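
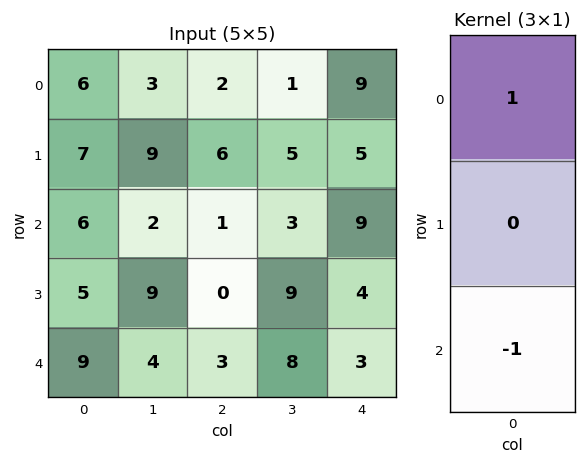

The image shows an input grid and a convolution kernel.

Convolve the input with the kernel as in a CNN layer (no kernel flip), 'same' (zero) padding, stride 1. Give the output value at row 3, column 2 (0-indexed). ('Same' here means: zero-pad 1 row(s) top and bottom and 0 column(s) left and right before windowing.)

-2

The receptive field on the zero-padded input at this output position is [1 / 0 / 3]. Elementwise product with the kernel and sum: 1·1 + 3·-1.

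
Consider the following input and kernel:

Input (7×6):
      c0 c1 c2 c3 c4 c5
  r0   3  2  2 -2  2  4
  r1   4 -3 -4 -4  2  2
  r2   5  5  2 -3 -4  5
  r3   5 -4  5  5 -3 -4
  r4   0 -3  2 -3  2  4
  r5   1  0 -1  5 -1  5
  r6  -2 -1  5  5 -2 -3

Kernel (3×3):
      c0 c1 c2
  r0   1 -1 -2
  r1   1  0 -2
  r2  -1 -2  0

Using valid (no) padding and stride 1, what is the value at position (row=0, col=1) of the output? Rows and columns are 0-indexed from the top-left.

The receptive field on the input at this output position is [2 2 -2 / -3 -4 -4 / 5 2 -3]. Elementwise product with the kernel and sum: 2·1 + 2·-1 + -2·-2 + -3·1 + -4·-2 + 5·-1 + 2·-2.

0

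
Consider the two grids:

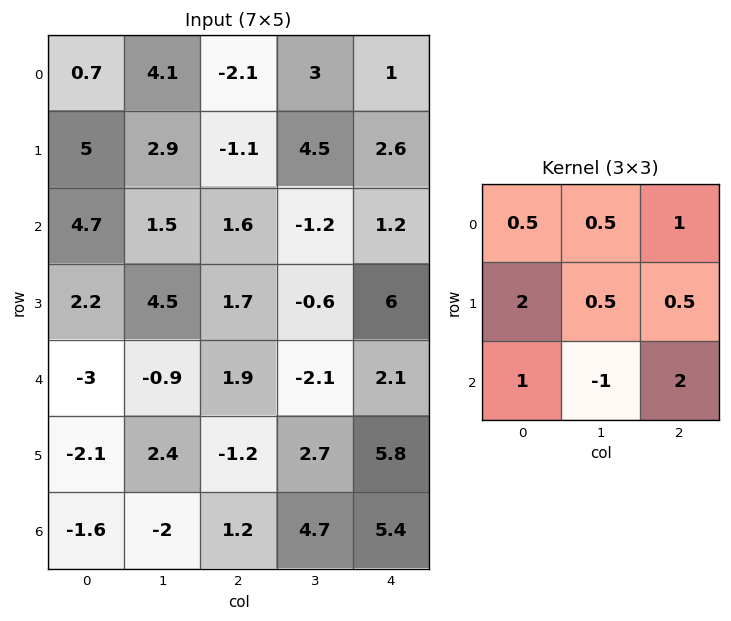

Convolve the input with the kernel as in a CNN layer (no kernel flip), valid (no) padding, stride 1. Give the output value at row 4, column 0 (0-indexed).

The receptive field on the input at this output position is [-3 -0.9 1.9 / -2.1 2.4 -1.2 / -1.6 -2 1.2]. Elementwise product with the kernel and sum: -3·0.5 + -0.9·0.5 + 1.9·1 + -2.1·2 + 2.4·0.5 + -1.2·0.5 + -1.6·1 + -2·-1 + 1.2·2.

-0.85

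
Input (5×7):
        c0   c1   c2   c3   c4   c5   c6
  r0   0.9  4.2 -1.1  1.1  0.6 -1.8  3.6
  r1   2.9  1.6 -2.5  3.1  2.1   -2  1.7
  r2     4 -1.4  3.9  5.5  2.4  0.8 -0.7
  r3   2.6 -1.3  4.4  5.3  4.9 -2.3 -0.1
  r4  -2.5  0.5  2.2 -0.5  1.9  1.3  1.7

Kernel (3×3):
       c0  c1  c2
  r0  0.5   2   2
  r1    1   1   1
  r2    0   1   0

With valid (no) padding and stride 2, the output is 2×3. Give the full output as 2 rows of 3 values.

7.25 11.05 6.5
13.2 31.85 5.2

Output[0,0]: The receptive field on the input at this output position is [0.9 4.2 -1.1 / 2.9 1.6 -2.5 / 4 -1.4 3.9]. Elementwise product with the kernel and sum: 0.9·0.5 + 4.2·2 + -1.1·2 + 2.9·1 + 1.6·1 + -2.5·1 + -1.4·1.
Output[0,1]: The receptive field on the input at this output position is [-1.1 1.1 0.6 / -2.5 3.1 2.1 / 3.9 5.5 2.4]. Elementwise product with the kernel and sum: -1.1·0.5 + 1.1·2 + 0.6·2 + -2.5·1 + 3.1·1 + 2.1·1 + 5.5·1.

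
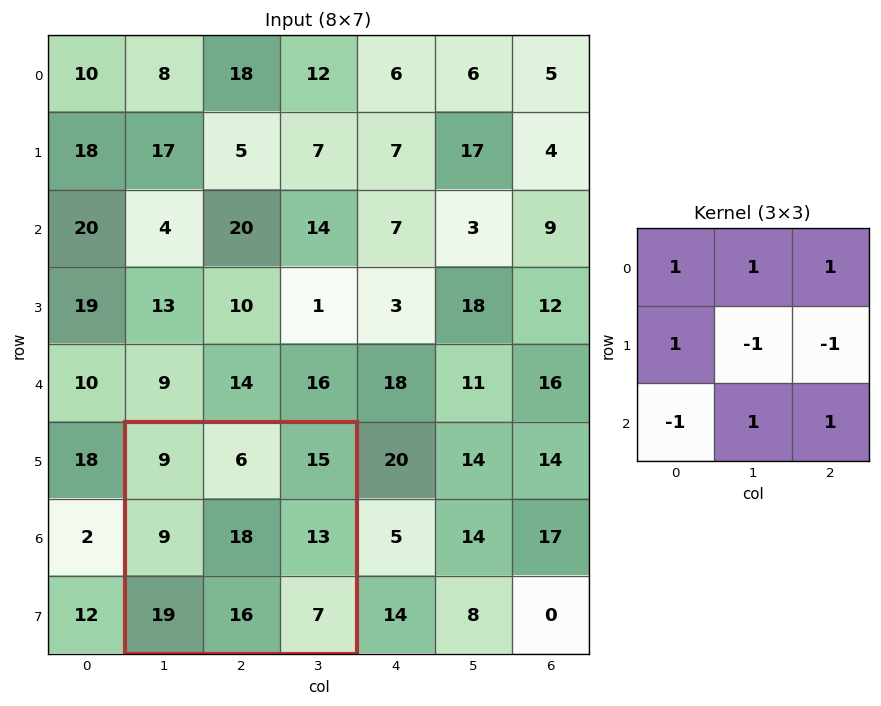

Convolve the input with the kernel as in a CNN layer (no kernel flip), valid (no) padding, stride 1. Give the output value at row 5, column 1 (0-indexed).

The receptive field on the input at this output position is [9 6 15 / 9 18 13 / 19 16 7]. Elementwise product with the kernel and sum: 9·1 + 6·1 + 15·1 + 9·1 + 18·-1 + 13·-1 + 19·-1 + 16·1 + 7·1.

12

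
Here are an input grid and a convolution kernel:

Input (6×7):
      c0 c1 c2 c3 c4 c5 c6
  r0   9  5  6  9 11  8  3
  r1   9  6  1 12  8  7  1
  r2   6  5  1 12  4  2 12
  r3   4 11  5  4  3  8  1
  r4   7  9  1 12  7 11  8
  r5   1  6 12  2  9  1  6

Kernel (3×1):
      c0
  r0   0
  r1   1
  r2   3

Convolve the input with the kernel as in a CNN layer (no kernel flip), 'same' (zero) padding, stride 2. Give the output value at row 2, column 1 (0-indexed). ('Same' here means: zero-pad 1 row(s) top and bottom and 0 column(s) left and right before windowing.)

The receptive field on the zero-padded input at this output position is [5 / 1 / 12]. Elementwise product with the kernel and sum: 1·1 + 12·3.

37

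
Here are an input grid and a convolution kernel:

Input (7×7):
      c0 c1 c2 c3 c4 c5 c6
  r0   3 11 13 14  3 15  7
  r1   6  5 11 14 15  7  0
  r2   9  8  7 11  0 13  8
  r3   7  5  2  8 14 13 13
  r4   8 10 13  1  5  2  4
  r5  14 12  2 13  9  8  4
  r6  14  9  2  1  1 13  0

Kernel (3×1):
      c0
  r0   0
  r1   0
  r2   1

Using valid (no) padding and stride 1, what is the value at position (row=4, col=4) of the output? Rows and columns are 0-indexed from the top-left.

1

The receptive field on the input at this output position is [5 / 9 / 1]. Elementwise product with the kernel and sum: 1·1.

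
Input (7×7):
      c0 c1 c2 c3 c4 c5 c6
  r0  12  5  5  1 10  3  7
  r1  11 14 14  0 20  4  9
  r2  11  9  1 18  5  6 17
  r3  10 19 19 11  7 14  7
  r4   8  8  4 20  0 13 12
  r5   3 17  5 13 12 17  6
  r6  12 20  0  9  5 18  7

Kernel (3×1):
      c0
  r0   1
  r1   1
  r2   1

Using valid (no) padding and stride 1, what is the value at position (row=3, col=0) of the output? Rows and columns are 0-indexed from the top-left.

21

The receptive field on the input at this output position is [10 / 8 / 3]. Elementwise product with the kernel and sum: 10·1 + 8·1 + 3·1.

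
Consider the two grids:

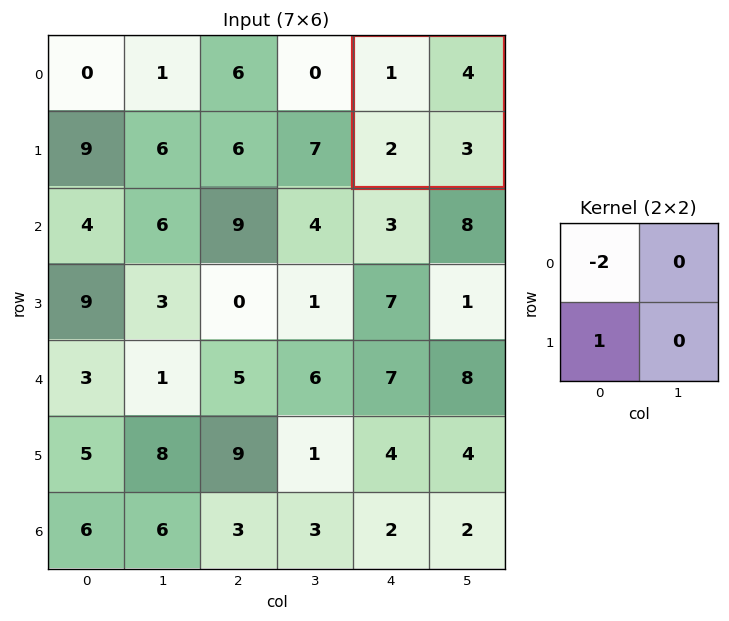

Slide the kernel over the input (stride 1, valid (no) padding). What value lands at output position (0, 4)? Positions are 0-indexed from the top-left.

0

The receptive field on the input at this output position is [1 4 / 2 3]. Elementwise product with the kernel and sum: 1·-2 + 2·1.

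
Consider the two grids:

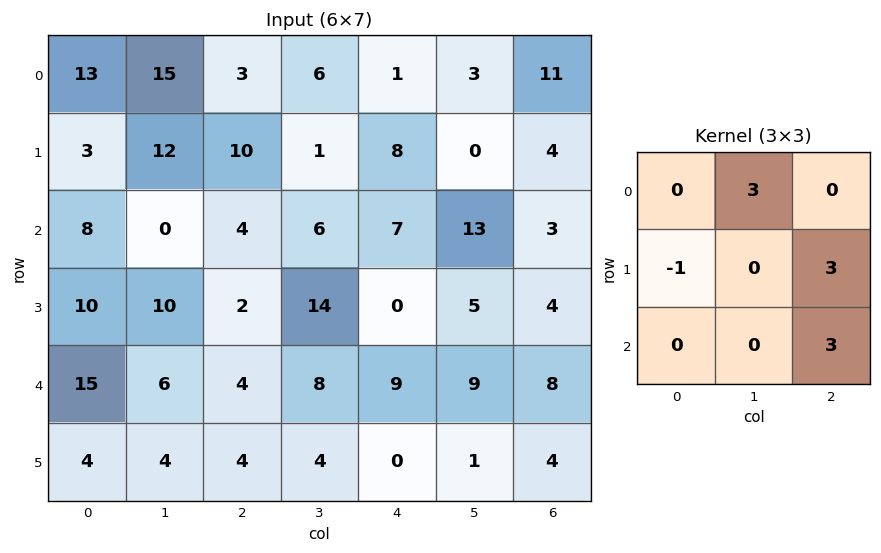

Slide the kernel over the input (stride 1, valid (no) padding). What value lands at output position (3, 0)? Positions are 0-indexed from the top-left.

The receptive field on the input at this output position is [10 10 2 / 15 6 4 / 4 4 4]. Elementwise product with the kernel and sum: 10·3 + 15·-1 + 4·3 + 4·3.

39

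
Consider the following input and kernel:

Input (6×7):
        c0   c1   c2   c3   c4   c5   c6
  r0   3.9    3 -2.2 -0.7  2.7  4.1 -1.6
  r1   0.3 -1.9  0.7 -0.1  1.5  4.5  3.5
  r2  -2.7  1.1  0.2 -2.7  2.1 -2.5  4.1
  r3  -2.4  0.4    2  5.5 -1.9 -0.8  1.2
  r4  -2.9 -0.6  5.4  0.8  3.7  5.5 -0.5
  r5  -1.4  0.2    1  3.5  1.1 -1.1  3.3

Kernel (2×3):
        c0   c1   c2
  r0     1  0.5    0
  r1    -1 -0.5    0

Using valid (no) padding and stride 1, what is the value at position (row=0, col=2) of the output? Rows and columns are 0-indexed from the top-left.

The receptive field on the input at this output position is [-2.2 -0.7 2.7 / 0.7 -0.1 1.5]. Elementwise product with the kernel and sum: -2.2·1 + -0.7·0.5 + 0.7·-1 + -0.1·-0.5.

-3.2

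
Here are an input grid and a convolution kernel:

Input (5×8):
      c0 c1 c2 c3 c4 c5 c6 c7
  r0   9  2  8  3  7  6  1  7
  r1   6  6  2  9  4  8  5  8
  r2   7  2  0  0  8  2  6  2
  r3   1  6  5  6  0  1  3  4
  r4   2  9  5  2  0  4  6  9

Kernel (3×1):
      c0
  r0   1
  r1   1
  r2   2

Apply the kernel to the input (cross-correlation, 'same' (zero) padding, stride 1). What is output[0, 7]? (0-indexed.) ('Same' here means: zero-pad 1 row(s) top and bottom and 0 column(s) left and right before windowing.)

23

The receptive field on the zero-padded input at this output position is [0 / 7 / 8]. Elementwise product with the kernel and sum: 0·1 + 7·1 + 8·2.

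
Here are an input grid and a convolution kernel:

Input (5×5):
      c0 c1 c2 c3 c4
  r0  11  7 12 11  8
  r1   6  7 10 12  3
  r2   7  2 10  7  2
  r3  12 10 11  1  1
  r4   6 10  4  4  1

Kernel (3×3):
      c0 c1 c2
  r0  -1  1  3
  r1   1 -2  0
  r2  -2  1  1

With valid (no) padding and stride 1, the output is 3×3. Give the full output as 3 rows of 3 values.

22 38 -2
31 13 -13
19 5 9

Output[0,0]: The receptive field on the input at this output position is [11 7 12 / 6 7 10 / 7 2 10]. Elementwise product with the kernel and sum: 11·-1 + 7·1 + 12·3 + 6·1 + 7·-2 + 7·-2 + 2·1 + 10·1.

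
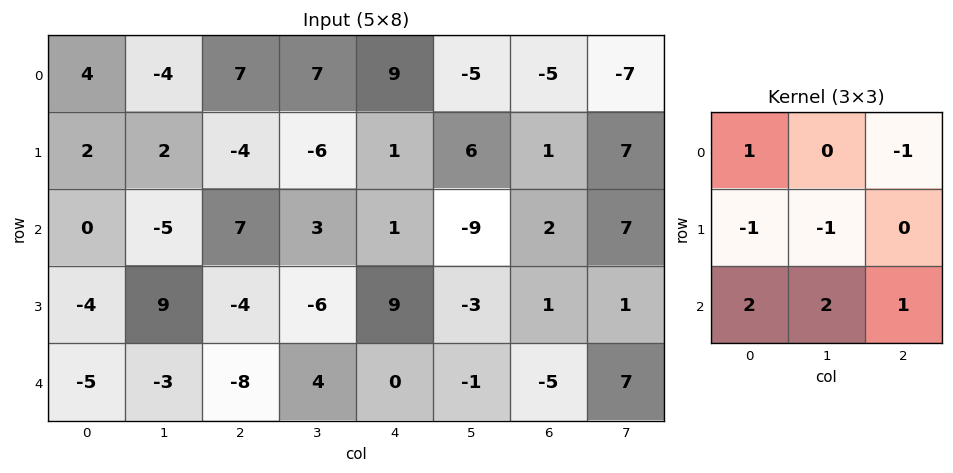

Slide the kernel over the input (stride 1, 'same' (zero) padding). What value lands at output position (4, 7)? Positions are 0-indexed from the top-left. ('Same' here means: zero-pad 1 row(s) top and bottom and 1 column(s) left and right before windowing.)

-1

The receptive field on the zero-padded input at this output position is [1 1 0 / -5 7 0 / 0 0 0]. Elementwise product with the kernel and sum: 1·1 + 0·-1 + -5·-1 + 7·-1 + 0·2 + 0·2 + 0·1.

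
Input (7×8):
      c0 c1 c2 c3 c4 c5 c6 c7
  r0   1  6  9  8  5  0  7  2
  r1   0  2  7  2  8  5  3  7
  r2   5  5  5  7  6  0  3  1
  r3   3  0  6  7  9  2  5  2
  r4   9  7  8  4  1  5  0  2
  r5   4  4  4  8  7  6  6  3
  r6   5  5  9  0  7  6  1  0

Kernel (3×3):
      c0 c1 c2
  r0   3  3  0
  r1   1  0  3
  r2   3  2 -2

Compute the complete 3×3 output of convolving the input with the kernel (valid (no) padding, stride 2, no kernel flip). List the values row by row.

57 99 44
76 99 55
71 74 74

Output[0,0]: The receptive field on the input at this output position is [1 6 9 / 0 2 7 / 5 5 5]. Elementwise product with the kernel and sum: 1·3 + 6·3 + 0·1 + 7·3 + 5·3 + 5·2 + 5·-2.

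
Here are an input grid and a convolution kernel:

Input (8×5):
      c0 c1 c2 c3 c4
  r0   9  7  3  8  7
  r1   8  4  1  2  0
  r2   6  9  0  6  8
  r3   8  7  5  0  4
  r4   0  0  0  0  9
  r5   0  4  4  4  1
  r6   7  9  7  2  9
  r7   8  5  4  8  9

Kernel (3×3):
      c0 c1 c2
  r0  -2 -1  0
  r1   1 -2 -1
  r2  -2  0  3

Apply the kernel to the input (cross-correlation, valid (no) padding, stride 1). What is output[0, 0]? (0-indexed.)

-38

The receptive field on the input at this output position is [9 7 3 / 8 4 1 / 6 9 0]. Elementwise product with the kernel and sum: 9·-2 + 7·-1 + 8·1 + 4·-2 + 1·-1 + 6·-2 + 0·3.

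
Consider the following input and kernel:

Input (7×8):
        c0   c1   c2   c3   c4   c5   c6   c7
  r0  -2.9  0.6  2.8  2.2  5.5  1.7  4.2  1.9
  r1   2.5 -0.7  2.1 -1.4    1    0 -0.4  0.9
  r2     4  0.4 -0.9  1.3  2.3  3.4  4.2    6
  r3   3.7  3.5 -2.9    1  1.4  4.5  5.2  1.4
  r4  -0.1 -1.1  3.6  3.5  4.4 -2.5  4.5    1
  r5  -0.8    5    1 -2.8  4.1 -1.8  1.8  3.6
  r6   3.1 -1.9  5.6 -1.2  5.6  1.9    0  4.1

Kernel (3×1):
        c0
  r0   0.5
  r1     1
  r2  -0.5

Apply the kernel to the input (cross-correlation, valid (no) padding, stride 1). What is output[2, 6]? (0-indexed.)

The receptive field on the input at this output position is [4.2 / 5.2 / 4.5]. Elementwise product with the kernel and sum: 4.2·0.5 + 5.2·1 + 4.5·-0.5.

5.05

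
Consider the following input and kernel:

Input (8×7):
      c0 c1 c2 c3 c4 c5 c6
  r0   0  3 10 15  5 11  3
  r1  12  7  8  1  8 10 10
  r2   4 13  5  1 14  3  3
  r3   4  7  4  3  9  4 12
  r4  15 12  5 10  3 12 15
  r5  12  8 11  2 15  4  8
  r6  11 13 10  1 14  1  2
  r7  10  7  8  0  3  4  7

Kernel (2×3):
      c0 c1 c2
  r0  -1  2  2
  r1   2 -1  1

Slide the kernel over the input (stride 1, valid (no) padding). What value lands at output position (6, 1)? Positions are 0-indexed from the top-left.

The receptive field on the input at this output position is [13 10 1 / 7 8 0]. Elementwise product with the kernel and sum: 13·-1 + 10·2 + 1·2 + 7·2 + 8·-1 + 0·1.

15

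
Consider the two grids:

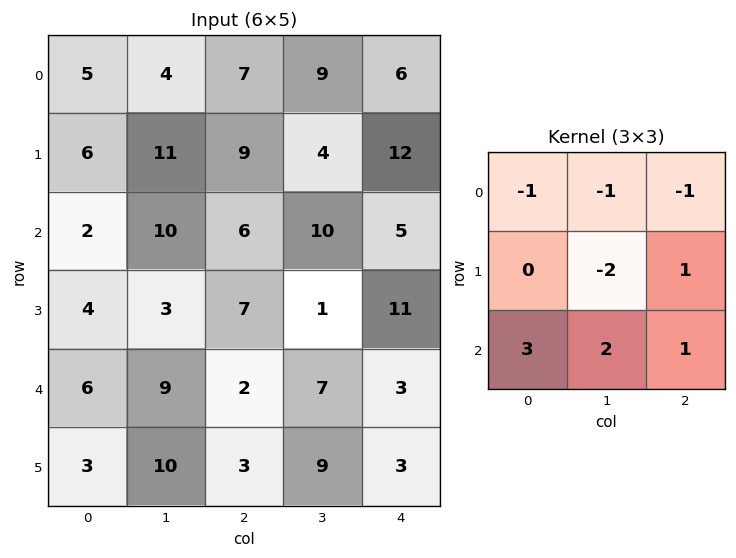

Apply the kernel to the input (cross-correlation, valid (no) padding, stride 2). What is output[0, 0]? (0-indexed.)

3

The receptive field on the input at this output position is [5 4 7 / 6 11 9 / 2 10 6]. Elementwise product with the kernel and sum: 5·-1 + 4·-1 + 7·-1 + 11·-2 + 9·1 + 2·3 + 10·2 + 6·1.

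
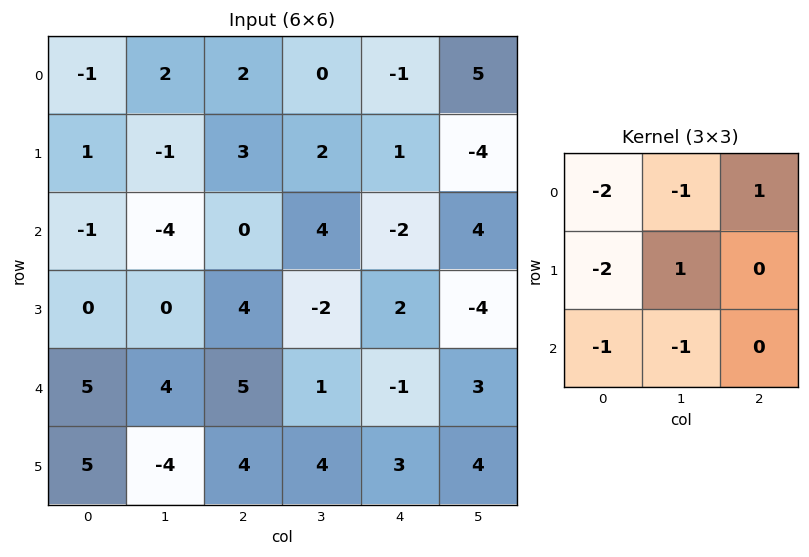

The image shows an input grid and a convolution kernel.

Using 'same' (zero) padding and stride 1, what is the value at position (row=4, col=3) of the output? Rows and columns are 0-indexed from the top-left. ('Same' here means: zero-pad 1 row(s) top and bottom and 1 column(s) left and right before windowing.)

-21

The receptive field on the zero-padded input at this output position is [4 -2 2 / 5 1 -1 / 4 4 3]. Elementwise product with the kernel and sum: 4·-2 + -2·-1 + 2·1 + 5·-2 + 1·1 + 4·-1 + 4·-1.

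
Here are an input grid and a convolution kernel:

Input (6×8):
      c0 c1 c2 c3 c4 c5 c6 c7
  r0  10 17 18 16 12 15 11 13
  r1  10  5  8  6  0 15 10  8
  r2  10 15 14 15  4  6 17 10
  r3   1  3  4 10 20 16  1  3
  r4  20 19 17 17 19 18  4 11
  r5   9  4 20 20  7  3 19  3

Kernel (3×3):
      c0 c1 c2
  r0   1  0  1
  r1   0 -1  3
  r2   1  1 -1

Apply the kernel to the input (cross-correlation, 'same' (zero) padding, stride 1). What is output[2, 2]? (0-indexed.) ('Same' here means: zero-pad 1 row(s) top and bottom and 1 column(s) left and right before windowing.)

The receptive field on the zero-padded input at this output position is [5 8 6 / 15 14 15 / 3 4 10]. Elementwise product with the kernel and sum: 5·1 + 6·1 + 14·-1 + 15·3 + 3·1 + 4·1 + 10·-1.

39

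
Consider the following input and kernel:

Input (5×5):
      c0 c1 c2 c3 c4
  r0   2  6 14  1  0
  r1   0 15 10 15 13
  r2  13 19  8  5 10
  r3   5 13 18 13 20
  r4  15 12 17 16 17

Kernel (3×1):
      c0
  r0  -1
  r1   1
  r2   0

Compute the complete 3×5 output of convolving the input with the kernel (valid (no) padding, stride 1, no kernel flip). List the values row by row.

Output[0,0]: The receptive field on the input at this output position is [2 / 0 / 13]. Elementwise product with the kernel and sum: 2·-1 + 0·1.
Output[0,1]: The receptive field on the input at this output position is [6 / 15 / 19]. Elementwise product with the kernel and sum: 6·-1 + 15·1.

-2 9 -4 14 13
13 4 -2 -10 -3
-8 -6 10 8 10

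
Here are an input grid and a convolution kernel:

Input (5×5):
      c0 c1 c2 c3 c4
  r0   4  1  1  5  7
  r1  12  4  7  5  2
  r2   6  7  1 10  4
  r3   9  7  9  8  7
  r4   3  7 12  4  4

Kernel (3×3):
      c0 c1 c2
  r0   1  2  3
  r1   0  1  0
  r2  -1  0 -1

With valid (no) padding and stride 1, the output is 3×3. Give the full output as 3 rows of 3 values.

Output[0,0]: The receptive field on the input at this output position is [4 1 1 / 12 4 7 / 6 7 1]. Elementwise product with the kernel and sum: 4·1 + 1·2 + 1·3 + 4·1 + 6·-1 + 1·-1.

6 8 32
30 19 17
15 37 25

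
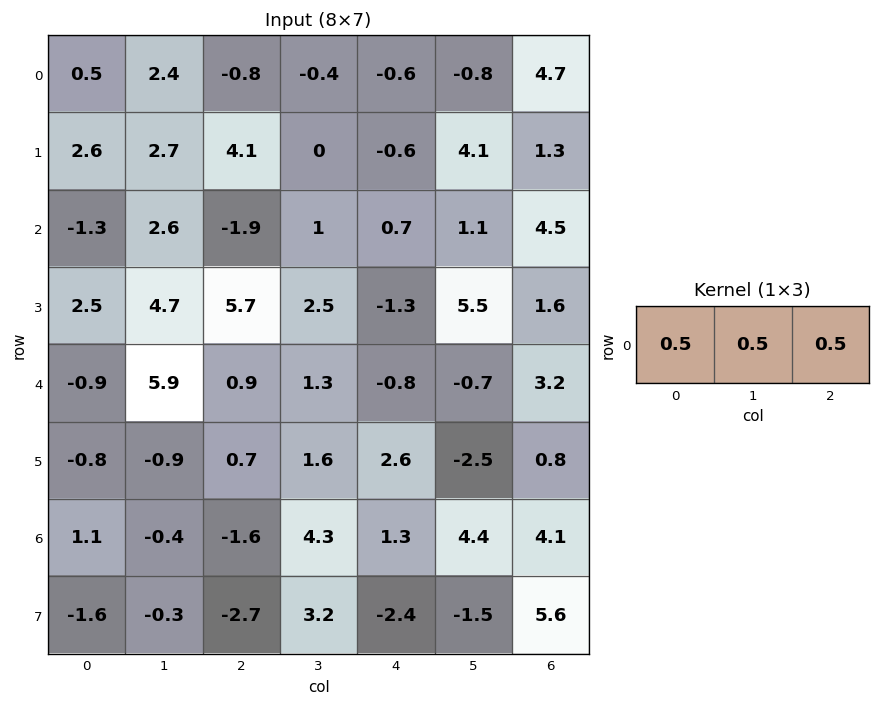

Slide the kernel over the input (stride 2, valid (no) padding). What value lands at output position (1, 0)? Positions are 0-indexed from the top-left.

-0.3

The receptive field on the input at this output position is [-1.3 2.6 -1.9]. Elementwise product with the kernel and sum: -1.3·0.5 + 2.6·0.5 + -1.9·0.5.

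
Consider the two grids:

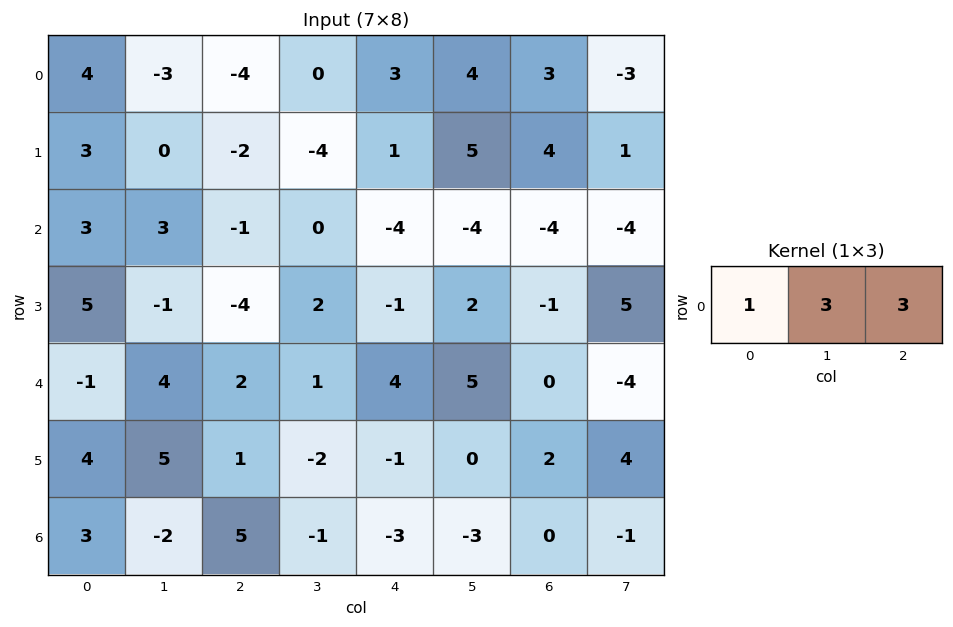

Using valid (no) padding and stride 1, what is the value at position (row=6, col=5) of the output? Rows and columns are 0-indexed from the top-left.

The receptive field on the input at this output position is [-3 0 -1]. Elementwise product with the kernel and sum: -3·1 + 0·3 + -1·3.

-6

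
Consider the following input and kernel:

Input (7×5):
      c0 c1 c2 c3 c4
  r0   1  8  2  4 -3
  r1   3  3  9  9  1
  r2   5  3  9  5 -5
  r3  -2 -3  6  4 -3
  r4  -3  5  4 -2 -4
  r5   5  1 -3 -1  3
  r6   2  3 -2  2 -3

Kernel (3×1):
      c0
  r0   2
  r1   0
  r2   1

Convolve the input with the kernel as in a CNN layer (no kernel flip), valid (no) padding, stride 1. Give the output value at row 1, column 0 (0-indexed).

The receptive field on the input at this output position is [3 / 5 / -2]. Elementwise product with the kernel and sum: 3·2 + -2·1.

4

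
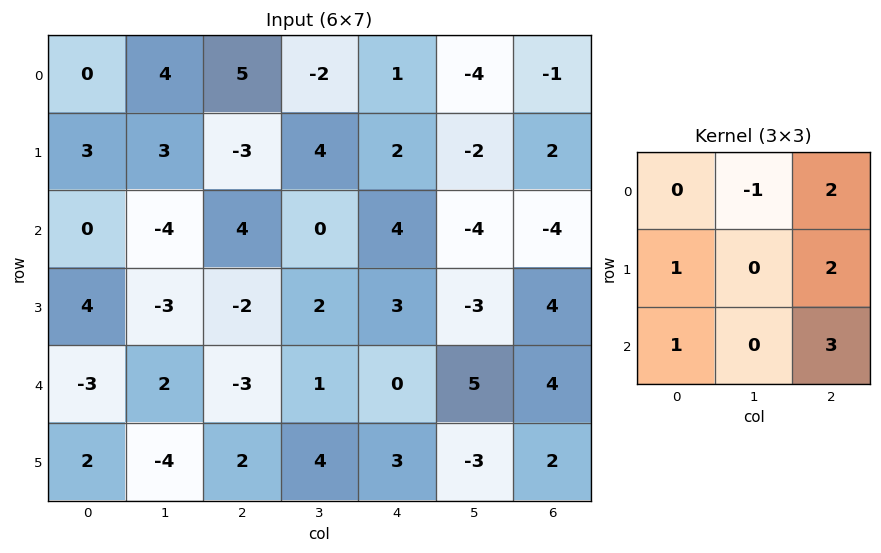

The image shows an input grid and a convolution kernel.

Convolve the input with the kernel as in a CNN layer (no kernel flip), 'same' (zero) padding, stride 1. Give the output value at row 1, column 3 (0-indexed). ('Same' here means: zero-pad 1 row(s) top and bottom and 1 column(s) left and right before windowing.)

The receptive field on the zero-padded input at this output position is [5 -2 1 / -3 4 2 / 4 0 4]. Elementwise product with the kernel and sum: -2·-1 + 1·2 + -3·1 + 2·2 + 4·1 + 4·3.

21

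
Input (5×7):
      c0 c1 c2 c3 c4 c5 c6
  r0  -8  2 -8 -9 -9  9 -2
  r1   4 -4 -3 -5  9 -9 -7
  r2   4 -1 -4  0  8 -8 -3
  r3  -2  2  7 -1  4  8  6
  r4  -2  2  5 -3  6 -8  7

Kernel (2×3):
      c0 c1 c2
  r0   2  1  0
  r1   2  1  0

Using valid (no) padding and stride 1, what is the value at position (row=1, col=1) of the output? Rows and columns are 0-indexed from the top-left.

-17

The receptive field on the input at this output position is [-4 -3 -5 / -1 -4 0]. Elementwise product with the kernel and sum: -4·2 + -3·1 + -1·2 + -4·1.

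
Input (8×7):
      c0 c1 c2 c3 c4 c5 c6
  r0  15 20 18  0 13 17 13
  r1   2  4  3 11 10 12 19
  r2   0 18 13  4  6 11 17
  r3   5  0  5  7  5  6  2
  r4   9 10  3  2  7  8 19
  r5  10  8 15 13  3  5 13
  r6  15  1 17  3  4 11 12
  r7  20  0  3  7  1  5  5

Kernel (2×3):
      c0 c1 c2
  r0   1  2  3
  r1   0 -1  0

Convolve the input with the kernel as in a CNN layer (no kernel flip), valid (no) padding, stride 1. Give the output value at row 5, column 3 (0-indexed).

30

The receptive field on the input at this output position is [13 3 5 / 3 4 11]. Elementwise product with the kernel and sum: 13·1 + 3·2 + 5·3 + 4·-1.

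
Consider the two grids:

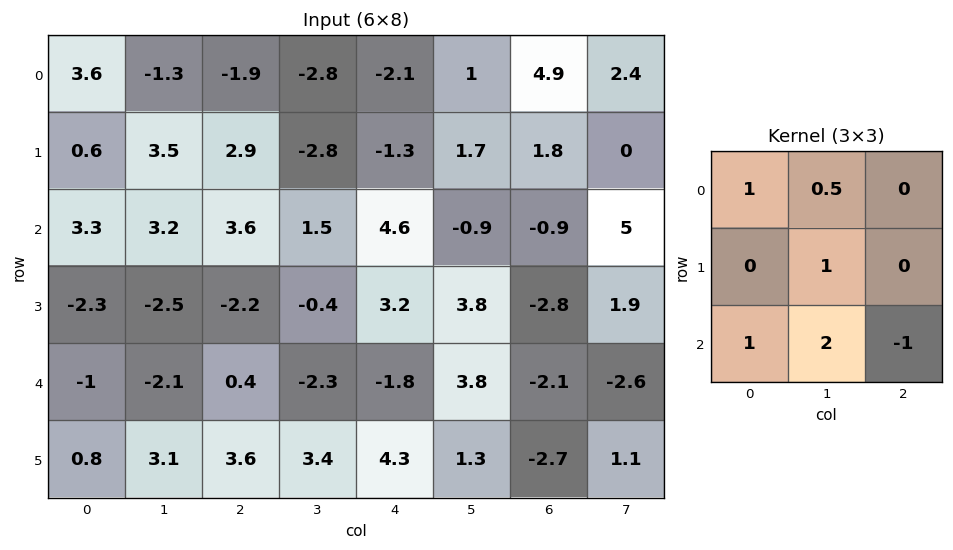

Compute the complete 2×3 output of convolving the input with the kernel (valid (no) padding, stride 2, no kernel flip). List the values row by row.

12.55 -4.1 3.8
-3.2 1.55 15.85

Output[0,0]: The receptive field on the input at this output position is [3.6 -1.3 -1.9 / 0.6 3.5 2.9 / 3.3 3.2 3.6]. Elementwise product with the kernel and sum: 3.6·1 + -1.3·0.5 + 3.5·1 + 3.3·1 + 3.2·2 + 3.6·-1.
Output[0,1]: The receptive field on the input at this output position is [-1.9 -2.8 -2.1 / 2.9 -2.8 -1.3 / 3.6 1.5 4.6]. Elementwise product with the kernel and sum: -1.9·1 + -2.8·0.5 + -2.8·1 + 3.6·1 + 1.5·2 + 4.6·-1.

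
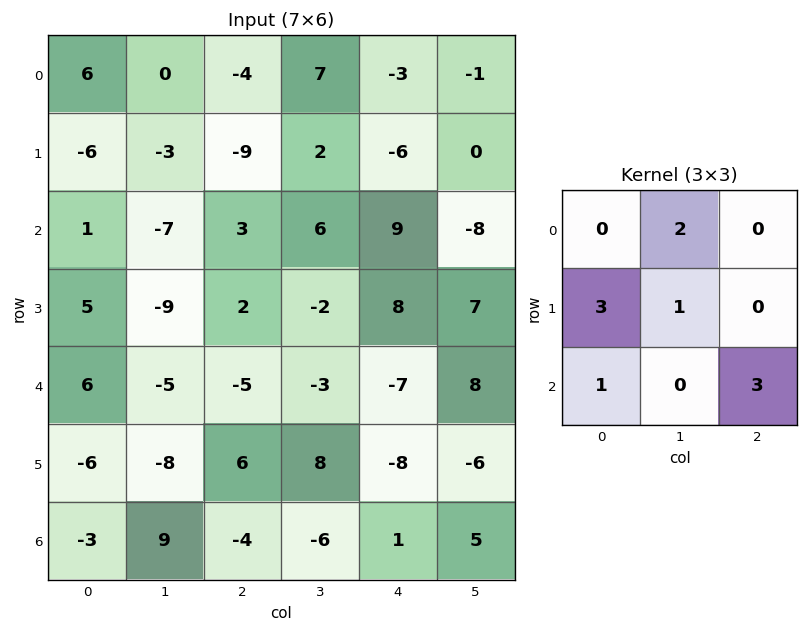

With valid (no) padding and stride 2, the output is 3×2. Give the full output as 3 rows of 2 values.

-11 19
-17 -10
-51 19

Output[0,0]: The receptive field on the input at this output position is [6 0 -4 / -6 -3 -9 / 1 -7 3]. Elementwise product with the kernel and sum: 0·2 + -6·3 + -3·1 + 1·1 + 3·3.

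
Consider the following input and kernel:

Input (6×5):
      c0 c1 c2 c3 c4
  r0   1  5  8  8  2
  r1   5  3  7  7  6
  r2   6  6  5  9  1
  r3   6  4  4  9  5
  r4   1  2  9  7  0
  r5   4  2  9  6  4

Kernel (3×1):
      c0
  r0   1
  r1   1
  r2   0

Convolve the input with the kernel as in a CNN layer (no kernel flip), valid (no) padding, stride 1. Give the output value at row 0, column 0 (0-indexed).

The receptive field on the input at this output position is [1 / 5 / 6]. Elementwise product with the kernel and sum: 1·1 + 5·1.

6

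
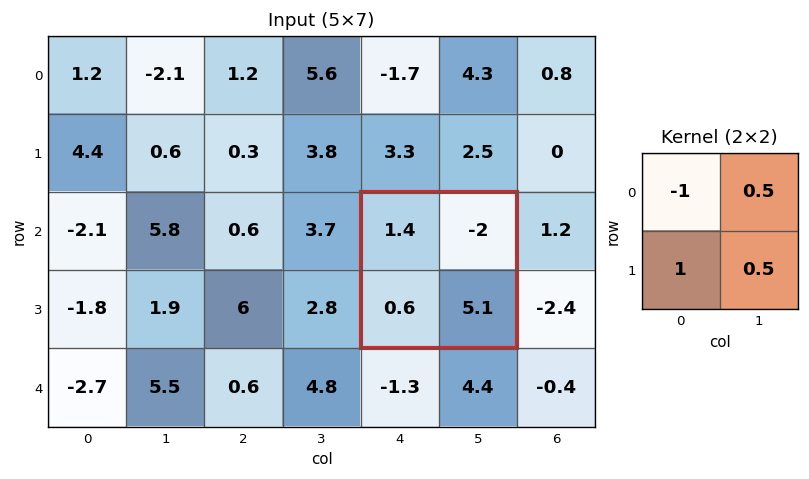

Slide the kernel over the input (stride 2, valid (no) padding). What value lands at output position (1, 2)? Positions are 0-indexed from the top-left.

0.75

The receptive field on the input at this output position is [1.4 -2 / 0.6 5.1]. Elementwise product with the kernel and sum: 1.4·-1 + -2·0.5 + 0.6·1 + 5.1·0.5.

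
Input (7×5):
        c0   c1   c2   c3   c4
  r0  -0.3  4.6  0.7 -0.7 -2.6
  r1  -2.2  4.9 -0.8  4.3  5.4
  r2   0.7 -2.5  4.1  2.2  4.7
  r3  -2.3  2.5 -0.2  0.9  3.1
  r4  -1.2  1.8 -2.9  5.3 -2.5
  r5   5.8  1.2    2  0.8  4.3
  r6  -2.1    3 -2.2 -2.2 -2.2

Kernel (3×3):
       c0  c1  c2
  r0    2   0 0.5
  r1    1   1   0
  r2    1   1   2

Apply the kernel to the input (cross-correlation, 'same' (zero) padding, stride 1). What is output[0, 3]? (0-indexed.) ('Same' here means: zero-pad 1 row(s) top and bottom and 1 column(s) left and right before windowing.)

14.3

The receptive field on the zero-padded input at this output position is [0 0 0 / 0.7 -0.7 -2.6 / -0.8 4.3 5.4]. Elementwise product with the kernel and sum: 0·2 + 0·0.5 + 0.7·1 + -0.7·1 + -0.8·1 + 4.3·1 + 5.4·2.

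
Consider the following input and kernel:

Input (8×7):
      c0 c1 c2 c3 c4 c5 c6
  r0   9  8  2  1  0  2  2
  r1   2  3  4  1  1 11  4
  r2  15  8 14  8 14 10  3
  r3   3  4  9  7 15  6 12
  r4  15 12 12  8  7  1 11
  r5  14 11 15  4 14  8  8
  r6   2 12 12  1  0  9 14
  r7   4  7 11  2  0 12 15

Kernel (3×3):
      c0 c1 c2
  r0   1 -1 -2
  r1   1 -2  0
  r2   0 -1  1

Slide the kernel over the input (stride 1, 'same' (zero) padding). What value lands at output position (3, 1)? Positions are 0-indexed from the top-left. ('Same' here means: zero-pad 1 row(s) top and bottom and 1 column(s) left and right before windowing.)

-26

The receptive field on the zero-padded input at this output position is [15 8 14 / 3 4 9 / 15 12 12]. Elementwise product with the kernel and sum: 15·1 + 8·-1 + 14·-2 + 3·1 + 4·-2 + 12·-1 + 12·1.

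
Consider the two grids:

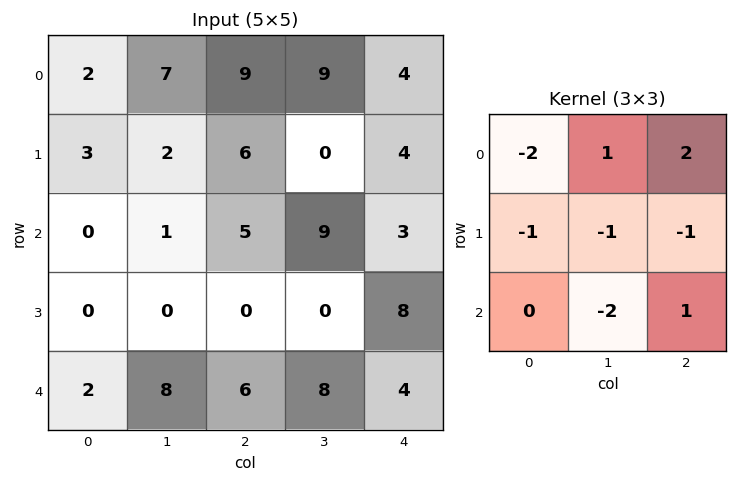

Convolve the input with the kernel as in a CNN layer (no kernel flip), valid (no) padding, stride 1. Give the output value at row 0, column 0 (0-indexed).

13

The receptive field on the input at this output position is [2 7 9 / 3 2 6 / 0 1 5]. Elementwise product with the kernel and sum: 2·-2 + 7·1 + 9·2 + 3·-1 + 2·-1 + 6·-1 + 1·-2 + 5·1.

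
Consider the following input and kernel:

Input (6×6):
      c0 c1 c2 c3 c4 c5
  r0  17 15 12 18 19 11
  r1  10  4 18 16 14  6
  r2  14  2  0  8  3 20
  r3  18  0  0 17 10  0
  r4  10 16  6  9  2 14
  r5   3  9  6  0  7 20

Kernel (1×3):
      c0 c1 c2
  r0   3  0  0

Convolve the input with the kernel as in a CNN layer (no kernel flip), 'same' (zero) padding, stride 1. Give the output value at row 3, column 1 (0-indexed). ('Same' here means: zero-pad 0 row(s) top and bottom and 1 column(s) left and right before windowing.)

54

The receptive field on the zero-padded input at this output position is [18 0 0]. Elementwise product with the kernel and sum: 18·3.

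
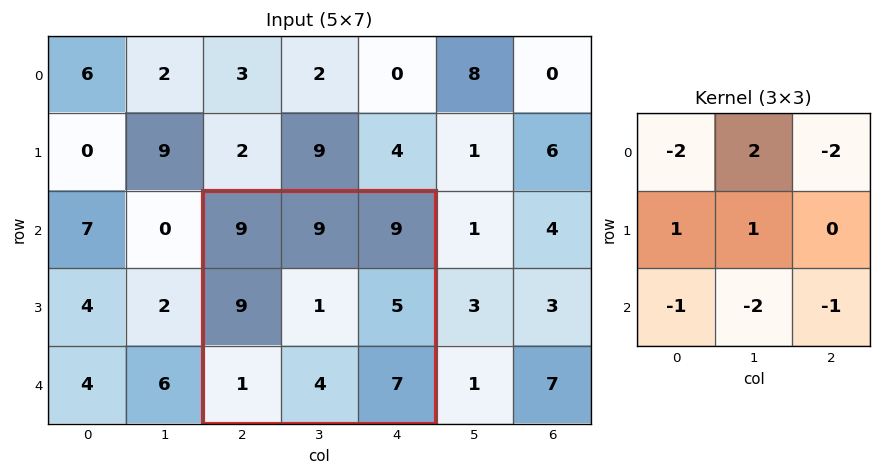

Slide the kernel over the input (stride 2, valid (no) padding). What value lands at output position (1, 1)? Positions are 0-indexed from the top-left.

The receptive field on the input at this output position is [9 9 9 / 9 1 5 / 1 4 7]. Elementwise product with the kernel and sum: 9·-2 + 9·2 + 9·-2 + 9·1 + 1·1 + 1·-1 + 4·-2 + 7·-1.

-24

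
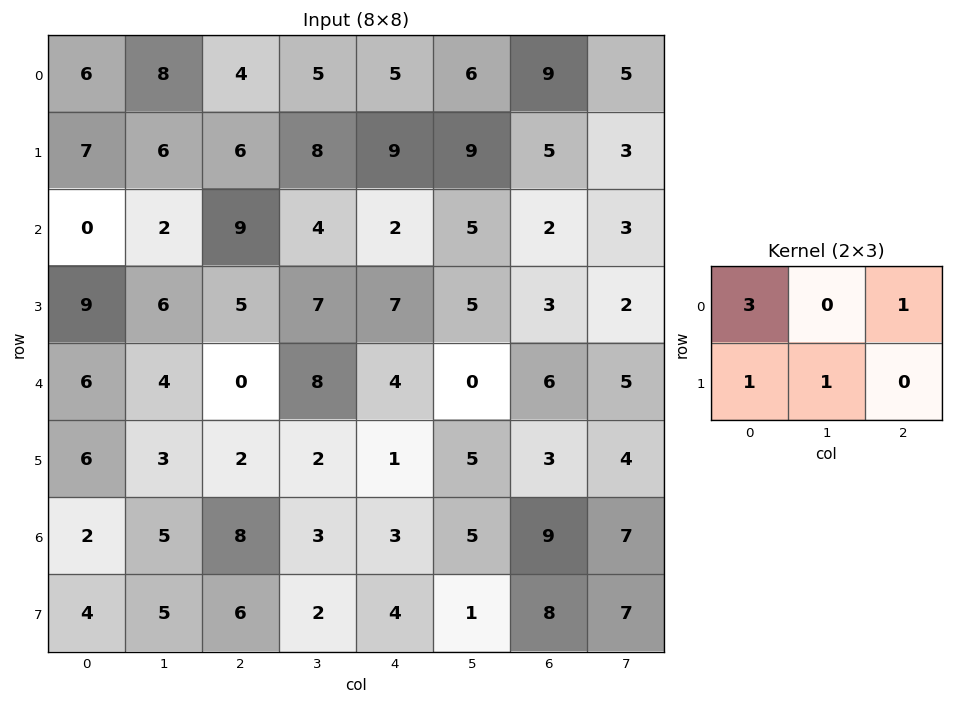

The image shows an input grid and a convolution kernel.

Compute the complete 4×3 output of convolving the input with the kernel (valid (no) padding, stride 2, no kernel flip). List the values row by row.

35 31 42
24 41 20
27 8 24
23 35 23

Output[0,0]: The receptive field on the input at this output position is [6 8 4 / 7 6 6]. Elementwise product with the kernel and sum: 6·3 + 4·1 + 7·1 + 6·1.
Output[0,1]: The receptive field on the input at this output position is [4 5 5 / 6 8 9]. Elementwise product with the kernel and sum: 4·3 + 5·1 + 6·1 + 8·1.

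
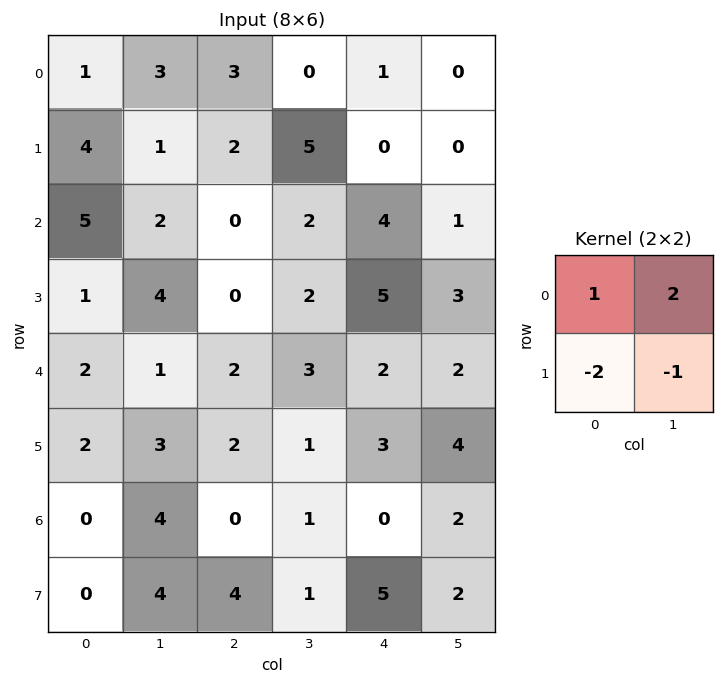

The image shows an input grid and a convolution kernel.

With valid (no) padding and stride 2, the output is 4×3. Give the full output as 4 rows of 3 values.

-2 -6 1
3 2 -7
-3 3 -4
4 -7 -8

Output[0,0]: The receptive field on the input at this output position is [1 3 / 4 1]. Elementwise product with the kernel and sum: 1·1 + 3·2 + 4·-2 + 1·-1.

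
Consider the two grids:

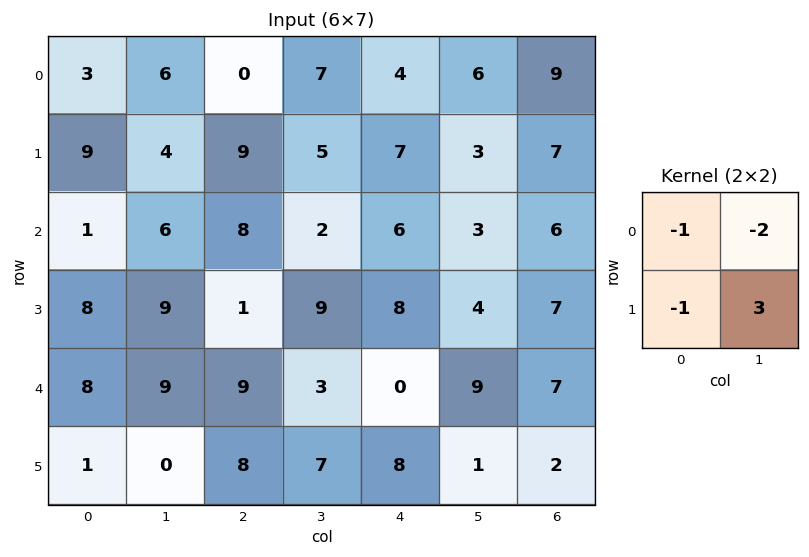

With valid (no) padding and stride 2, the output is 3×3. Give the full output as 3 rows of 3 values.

-12 -8 -14
6 14 -8
-27 -2 -23

Output[0,0]: The receptive field on the input at this output position is [3 6 / 9 4]. Elementwise product with the kernel and sum: 3·-1 + 6·-2 + 9·-1 + 4·3.
Output[0,1]: The receptive field on the input at this output position is [0 7 / 9 5]. Elementwise product with the kernel and sum: 0·-1 + 7·-2 + 9·-1 + 5·3.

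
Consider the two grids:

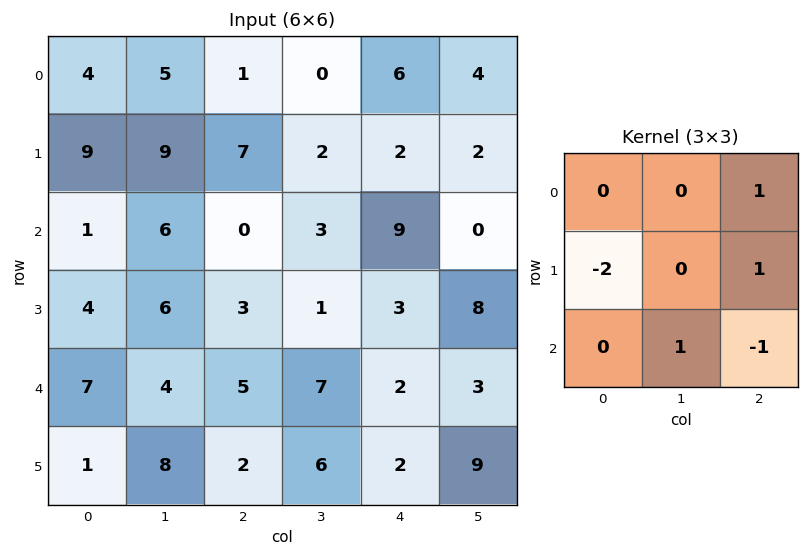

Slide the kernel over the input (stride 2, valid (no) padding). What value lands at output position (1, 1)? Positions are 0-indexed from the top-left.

The receptive field on the input at this output position is [0 3 9 / 3 1 3 / 5 7 2]. Elementwise product with the kernel and sum: 9·1 + 3·-2 + 3·1 + 7·1 + 2·-1.

11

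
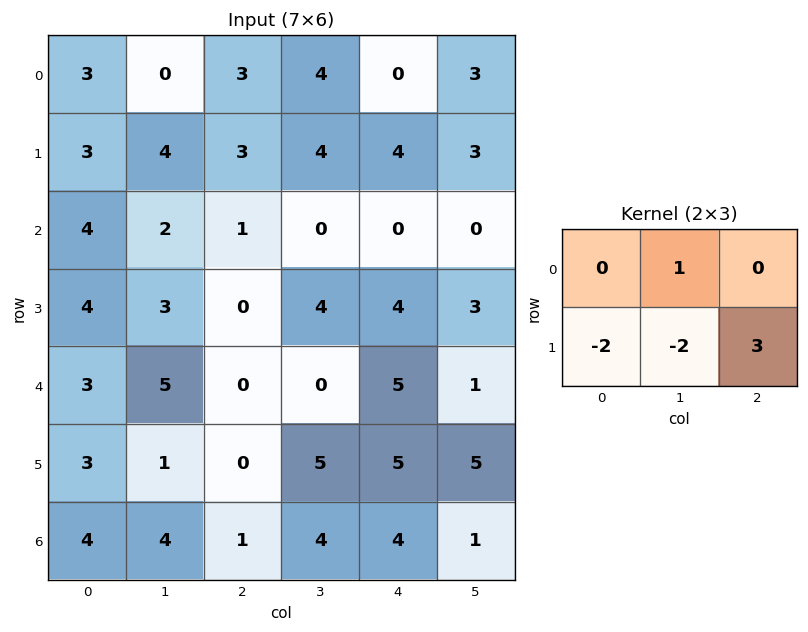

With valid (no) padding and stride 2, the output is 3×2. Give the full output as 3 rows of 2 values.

Output[0,0]: The receptive field on the input at this output position is [3 0 3 / 3 4 3]. Elementwise product with the kernel and sum: 0·1 + 3·-2 + 4·-2 + 3·3.
Output[0,1]: The receptive field on the input at this output position is [3 4 0 / 3 4 4]. Elementwise product with the kernel and sum: 4·1 + 3·-2 + 4·-2 + 4·3.

-5 2
-12 4
-3 5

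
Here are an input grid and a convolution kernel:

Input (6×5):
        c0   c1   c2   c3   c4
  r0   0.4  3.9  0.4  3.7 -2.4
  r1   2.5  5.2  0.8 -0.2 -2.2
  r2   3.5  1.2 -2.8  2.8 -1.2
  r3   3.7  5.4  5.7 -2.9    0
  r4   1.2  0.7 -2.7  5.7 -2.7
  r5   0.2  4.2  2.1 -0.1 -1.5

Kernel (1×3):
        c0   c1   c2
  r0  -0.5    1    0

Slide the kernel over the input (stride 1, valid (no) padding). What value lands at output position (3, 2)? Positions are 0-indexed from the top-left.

-5.75

The receptive field on the input at this output position is [5.7 -2.9 0]. Elementwise product with the kernel and sum: 5.7·-0.5 + -2.9·1.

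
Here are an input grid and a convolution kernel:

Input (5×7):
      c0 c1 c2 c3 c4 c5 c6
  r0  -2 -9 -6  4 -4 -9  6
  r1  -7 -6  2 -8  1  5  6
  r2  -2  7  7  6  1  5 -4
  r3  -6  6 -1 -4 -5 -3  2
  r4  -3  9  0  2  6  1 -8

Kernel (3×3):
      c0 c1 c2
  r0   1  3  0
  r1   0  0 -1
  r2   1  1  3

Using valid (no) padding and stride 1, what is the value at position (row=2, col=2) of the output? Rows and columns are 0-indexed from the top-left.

The receptive field on the input at this output position is [7 6 1 / -1 -4 -5 / 0 2 6]. Elementwise product with the kernel and sum: 7·1 + 6·3 + -5·-1 + 0·1 + 2·1 + 6·3.

50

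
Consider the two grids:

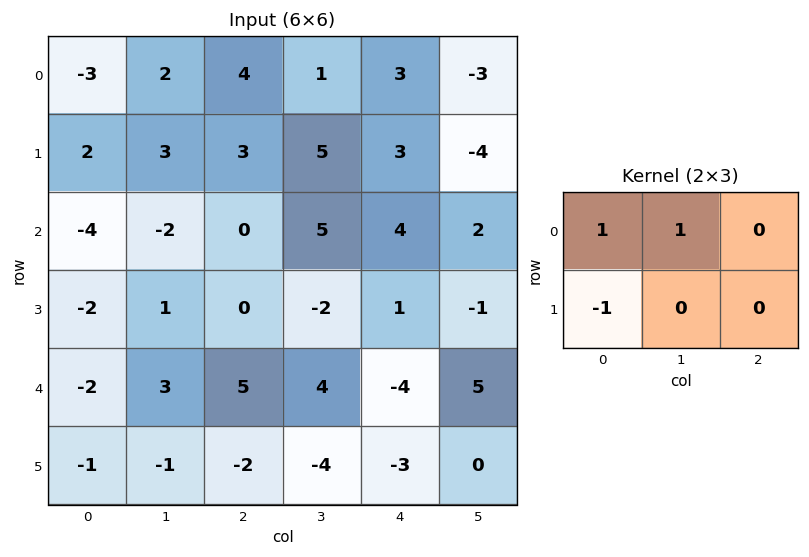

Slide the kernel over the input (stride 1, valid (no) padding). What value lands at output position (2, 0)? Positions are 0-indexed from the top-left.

The receptive field on the input at this output position is [-4 -2 0 / -2 1 0]. Elementwise product with the kernel and sum: -4·1 + -2·1 + -2·-1.

-4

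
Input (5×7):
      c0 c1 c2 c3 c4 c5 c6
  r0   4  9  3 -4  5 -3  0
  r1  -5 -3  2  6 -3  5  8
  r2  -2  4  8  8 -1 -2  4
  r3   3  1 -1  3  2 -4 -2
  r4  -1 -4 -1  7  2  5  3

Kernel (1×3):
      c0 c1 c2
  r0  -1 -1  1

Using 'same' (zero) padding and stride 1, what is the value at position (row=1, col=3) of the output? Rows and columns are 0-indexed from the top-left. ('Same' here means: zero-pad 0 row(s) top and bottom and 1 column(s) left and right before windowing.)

-11

The receptive field on the zero-padded input at this output position is [2 6 -3]. Elementwise product with the kernel and sum: 2·-1 + 6·-1 + -3·1.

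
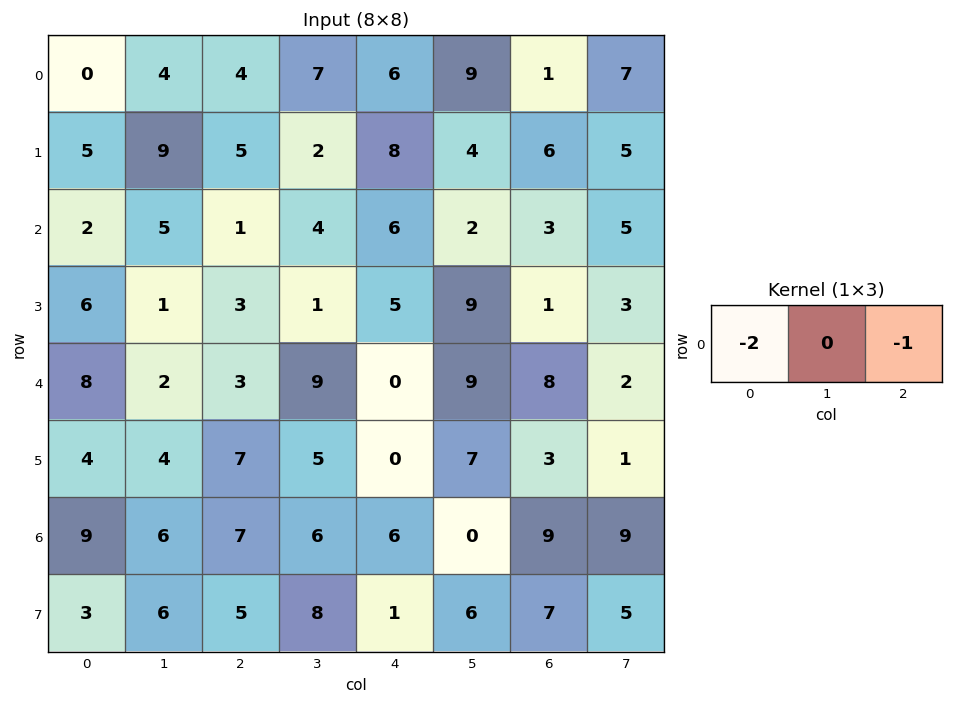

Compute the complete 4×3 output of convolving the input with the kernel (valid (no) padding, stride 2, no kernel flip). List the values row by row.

-4 -14 -13
-5 -8 -15
-19 -6 -8
-25 -20 -21

Output[0,0]: The receptive field on the input at this output position is [0 4 4]. Elementwise product with the kernel and sum: 0·-2 + 4·-1.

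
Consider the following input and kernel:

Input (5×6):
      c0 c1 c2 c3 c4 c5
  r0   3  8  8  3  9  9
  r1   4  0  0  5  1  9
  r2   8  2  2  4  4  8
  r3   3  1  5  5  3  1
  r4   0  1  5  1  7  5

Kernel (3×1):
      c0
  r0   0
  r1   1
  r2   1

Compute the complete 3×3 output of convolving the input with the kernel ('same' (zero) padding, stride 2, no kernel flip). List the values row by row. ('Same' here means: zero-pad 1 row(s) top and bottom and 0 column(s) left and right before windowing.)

7 8 10
11 7 7
0 5 7

Output[0,0]: The receptive field on the zero-padded input at this output position is [0 / 3 / 4]. Elementwise product with the kernel and sum: 3·1 + 4·1.
Output[0,1]: The receptive field on the zero-padded input at this output position is [0 / 8 / 0]. Elementwise product with the kernel and sum: 8·1 + 0·1.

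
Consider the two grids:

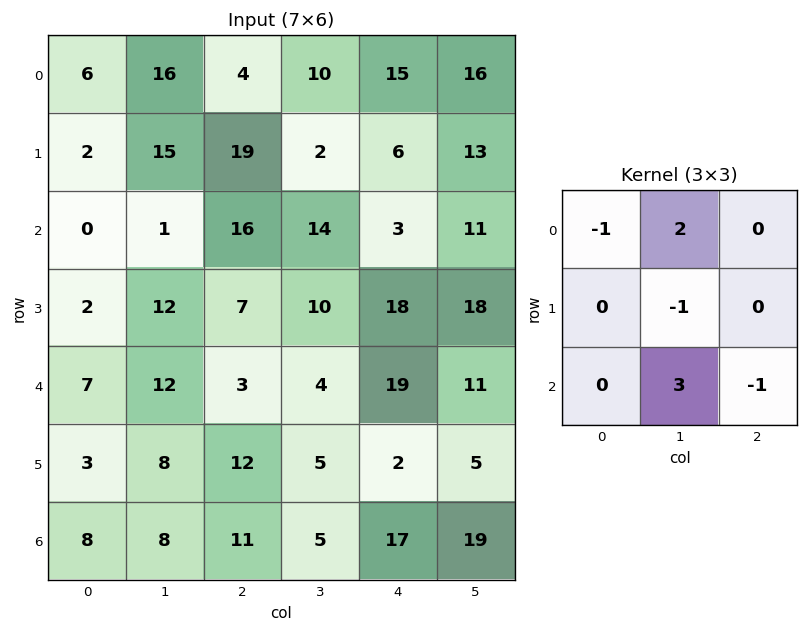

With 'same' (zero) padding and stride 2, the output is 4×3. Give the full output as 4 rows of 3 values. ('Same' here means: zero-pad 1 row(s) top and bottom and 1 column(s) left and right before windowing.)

Output[0,0]: The receptive field on the zero-padded input at this output position is [0 0 0 / 0 6 16 / 0 2 15]. Elementwise product with the kernel and sum: 0·-1 + 0·2 + 6·-1 + 2·3 + 15·-1.

-15 51 -10
-2 18 43
-2 30 8
-2 5 -18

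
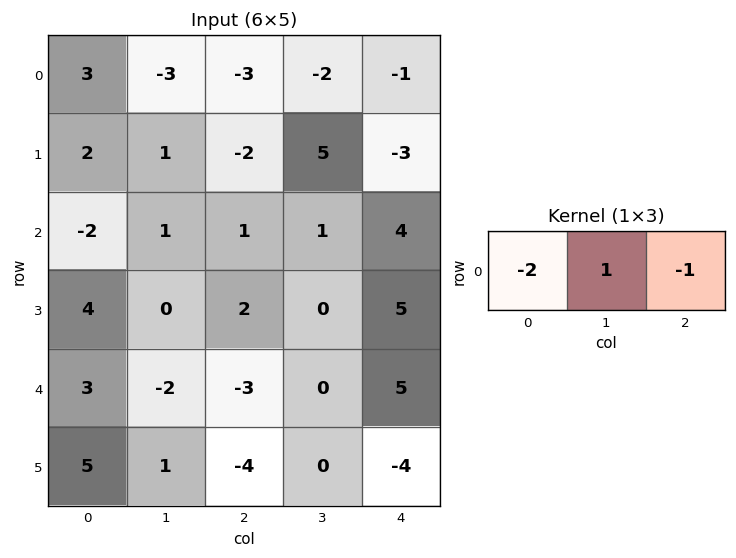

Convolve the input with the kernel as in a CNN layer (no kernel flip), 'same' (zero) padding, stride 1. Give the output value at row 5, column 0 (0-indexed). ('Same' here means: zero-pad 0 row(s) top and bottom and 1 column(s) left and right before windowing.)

The receptive field on the zero-padded input at this output position is [0 5 1]. Elementwise product with the kernel and sum: 0·-2 + 5·1 + 1·-1.

4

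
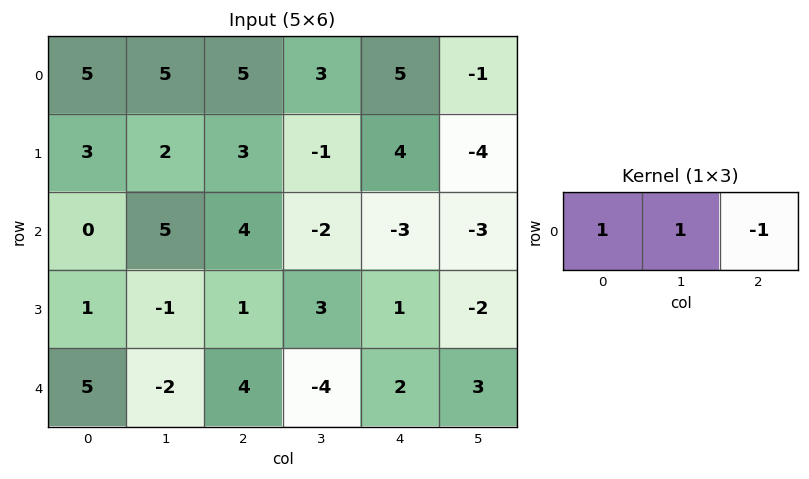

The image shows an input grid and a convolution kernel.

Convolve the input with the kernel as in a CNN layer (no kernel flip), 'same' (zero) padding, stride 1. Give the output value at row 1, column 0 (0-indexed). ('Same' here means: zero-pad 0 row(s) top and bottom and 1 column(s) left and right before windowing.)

The receptive field on the zero-padded input at this output position is [0 3 2]. Elementwise product with the kernel and sum: 0·1 + 3·1 + 2·-1.

1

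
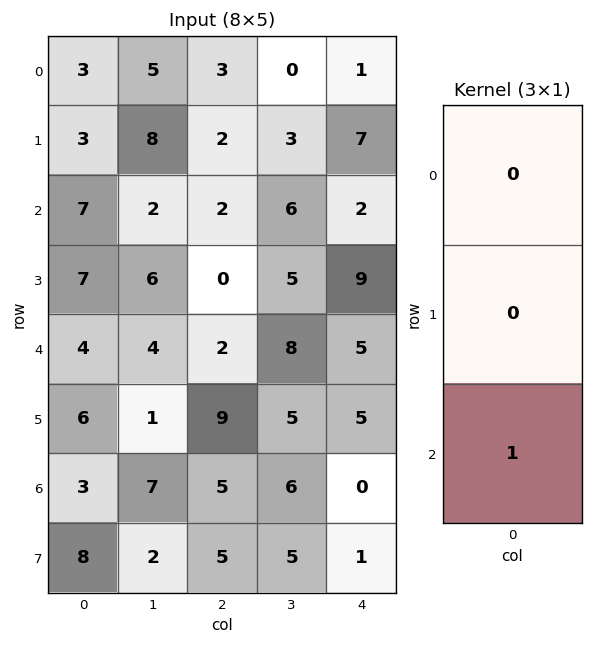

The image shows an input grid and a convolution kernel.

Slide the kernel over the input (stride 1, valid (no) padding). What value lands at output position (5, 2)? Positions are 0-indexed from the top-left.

The receptive field on the input at this output position is [9 / 5 / 5]. Elementwise product with the kernel and sum: 5·1.

5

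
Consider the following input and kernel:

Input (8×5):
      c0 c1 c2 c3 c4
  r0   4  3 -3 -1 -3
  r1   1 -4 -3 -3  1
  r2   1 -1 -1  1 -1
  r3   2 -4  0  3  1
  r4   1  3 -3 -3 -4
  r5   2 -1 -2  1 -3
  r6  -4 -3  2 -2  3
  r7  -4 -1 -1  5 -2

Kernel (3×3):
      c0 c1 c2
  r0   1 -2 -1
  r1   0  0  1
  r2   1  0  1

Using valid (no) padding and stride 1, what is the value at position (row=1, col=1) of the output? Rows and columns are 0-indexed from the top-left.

5

The receptive field on the input at this output position is [-4 -3 -3 / -1 -1 1 / -4 0 3]. Elementwise product with the kernel and sum: -4·1 + -3·-2 + -3·-1 + 1·1 + -4·1 + 3·1.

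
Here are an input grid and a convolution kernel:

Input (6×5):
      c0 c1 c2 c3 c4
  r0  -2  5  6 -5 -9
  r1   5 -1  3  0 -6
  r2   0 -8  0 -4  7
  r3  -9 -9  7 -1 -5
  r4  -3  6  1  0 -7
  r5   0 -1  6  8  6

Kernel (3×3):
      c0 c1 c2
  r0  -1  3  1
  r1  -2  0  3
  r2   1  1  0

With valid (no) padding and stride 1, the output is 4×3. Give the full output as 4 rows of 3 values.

Output[0,0]: The receptive field on the input at this output position is [-2 5 6 / 5 -1 3 / 0 -8 0]. Elementwise product with the kernel and sum: -2·-1 + 5·3 + 6·1 + 5·-2 + 3·3 + 0·1 + -8·1.
Output[0,1]: The receptive field on the input at this output position is [5 6 -5 / -1 3 0 / -8 0 -4]. Elementwise product with the kernel and sum: 5·-1 + 6·3 + -5·1 + -1·-2 + 0·3 + -8·1 + 0·1.

14 2 -58
-23 12 18
18 26 -33
-3 22 -24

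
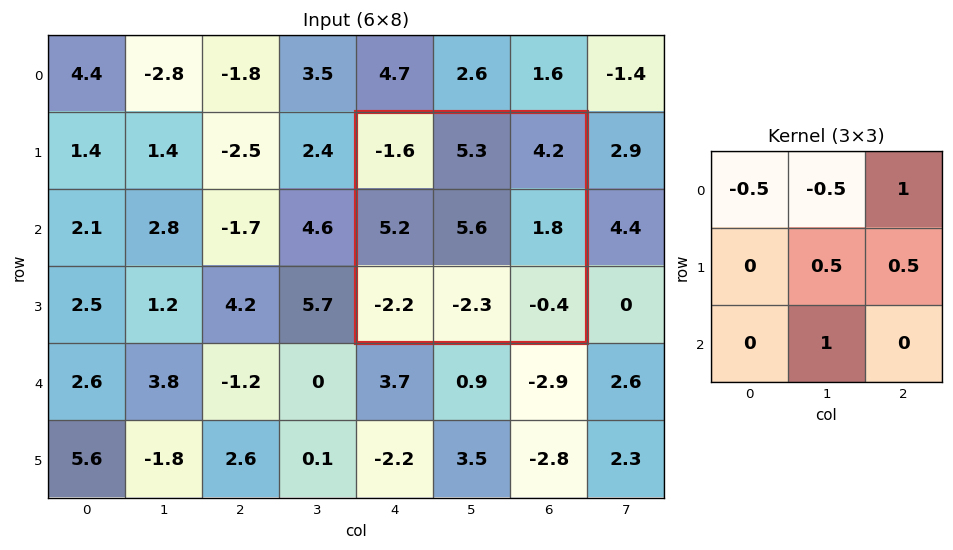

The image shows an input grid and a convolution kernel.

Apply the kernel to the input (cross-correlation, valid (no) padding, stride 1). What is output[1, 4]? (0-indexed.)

3.75

The receptive field on the input at this output position is [-1.6 5.3 4.2 / 5.2 5.6 1.8 / -2.2 -2.3 -0.4]. Elementwise product with the kernel and sum: -1.6·-0.5 + 5.3·-0.5 + 4.2·1 + 5.6·0.5 + 1.8·0.5 + -2.3·1.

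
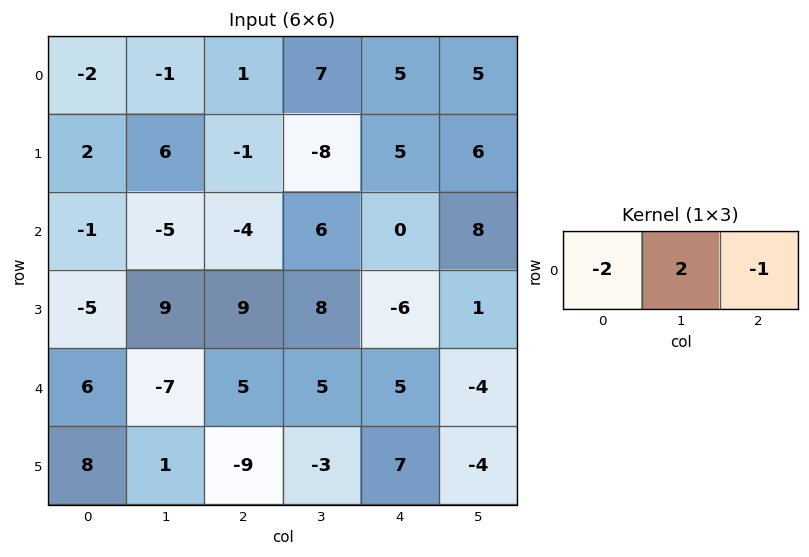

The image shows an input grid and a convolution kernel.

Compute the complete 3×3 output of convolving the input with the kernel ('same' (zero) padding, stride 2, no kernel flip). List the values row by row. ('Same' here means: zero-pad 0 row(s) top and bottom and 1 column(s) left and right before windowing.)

-3 -3 -9
3 -4 -20
19 19 4

Output[0,0]: The receptive field on the zero-padded input at this output position is [0 -2 -1]. Elementwise product with the kernel and sum: 0·-2 + -2·2 + -1·-1.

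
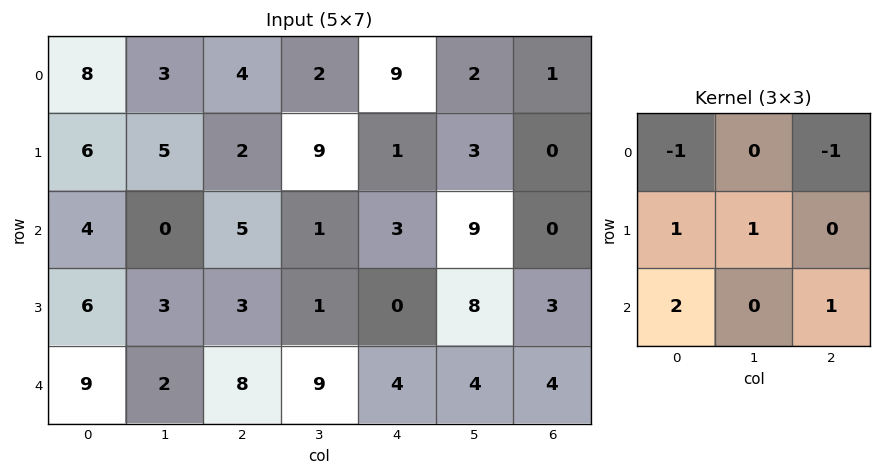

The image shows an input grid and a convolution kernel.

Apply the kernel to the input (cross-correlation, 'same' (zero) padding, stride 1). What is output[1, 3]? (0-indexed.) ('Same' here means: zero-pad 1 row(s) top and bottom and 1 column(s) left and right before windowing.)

The receptive field on the zero-padded input at this output position is [4 2 9 / 2 9 1 / 5 1 3]. Elementwise product with the kernel and sum: 4·-1 + 9·-1 + 2·1 + 9·1 + 5·2 + 3·1.

11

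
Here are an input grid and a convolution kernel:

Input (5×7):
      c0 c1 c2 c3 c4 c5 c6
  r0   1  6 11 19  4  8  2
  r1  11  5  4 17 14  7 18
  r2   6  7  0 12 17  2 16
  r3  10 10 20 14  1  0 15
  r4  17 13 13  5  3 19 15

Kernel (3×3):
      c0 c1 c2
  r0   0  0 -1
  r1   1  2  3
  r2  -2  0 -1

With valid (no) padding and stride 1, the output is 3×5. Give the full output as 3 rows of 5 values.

10 19 59 32 30
-24 -8 20 17 34
43 49 5 -15 9

Output[0,0]: The receptive field on the input at this output position is [1 6 11 / 11 5 4 / 6 7 0]. Elementwise product with the kernel and sum: 11·-1 + 11·1 + 5·2 + 4·3 + 6·-2 + 0·-1.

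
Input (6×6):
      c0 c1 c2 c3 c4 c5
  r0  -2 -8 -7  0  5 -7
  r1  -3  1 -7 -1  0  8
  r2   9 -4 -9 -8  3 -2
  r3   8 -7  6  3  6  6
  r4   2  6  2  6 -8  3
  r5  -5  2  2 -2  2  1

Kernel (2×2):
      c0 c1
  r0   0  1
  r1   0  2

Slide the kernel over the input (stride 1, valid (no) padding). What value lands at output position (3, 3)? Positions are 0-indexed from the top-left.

The receptive field on the input at this output position is [3 6 / 6 -8]. Elementwise product with the kernel and sum: 6·1 + -8·2.

-10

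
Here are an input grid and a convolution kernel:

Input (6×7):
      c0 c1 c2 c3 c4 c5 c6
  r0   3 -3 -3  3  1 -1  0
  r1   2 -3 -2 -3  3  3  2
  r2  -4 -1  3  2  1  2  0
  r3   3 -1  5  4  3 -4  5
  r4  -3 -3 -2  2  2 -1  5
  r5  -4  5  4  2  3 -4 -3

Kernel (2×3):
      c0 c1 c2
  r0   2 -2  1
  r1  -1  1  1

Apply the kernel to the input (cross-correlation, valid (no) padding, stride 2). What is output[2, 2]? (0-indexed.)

The receptive field on the input at this output position is [2 -1 5 / 3 -4 -3]. Elementwise product with the kernel and sum: 2·2 + -1·-2 + 5·1 + 3·-1 + -4·1 + -3·1.

1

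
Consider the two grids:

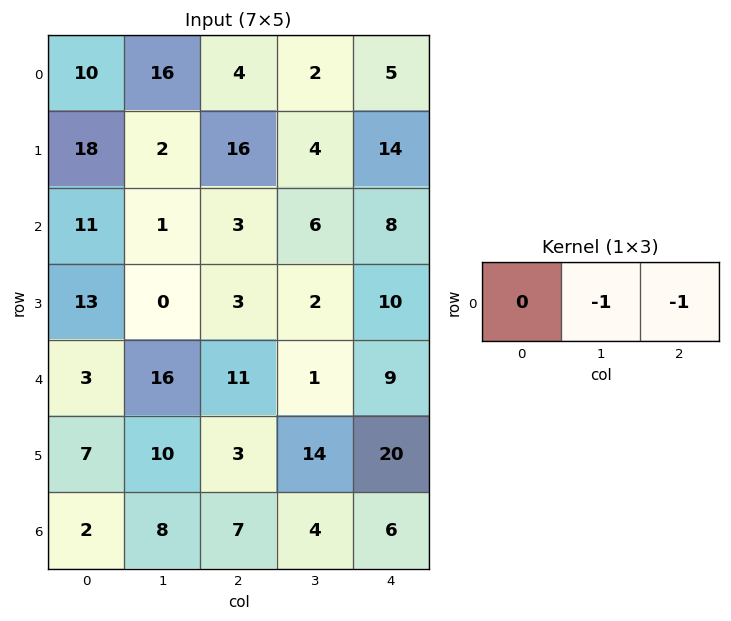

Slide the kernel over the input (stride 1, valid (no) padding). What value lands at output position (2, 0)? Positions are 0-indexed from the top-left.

The receptive field on the input at this output position is [11 1 3]. Elementwise product with the kernel and sum: 1·-1 + 3·-1.

-4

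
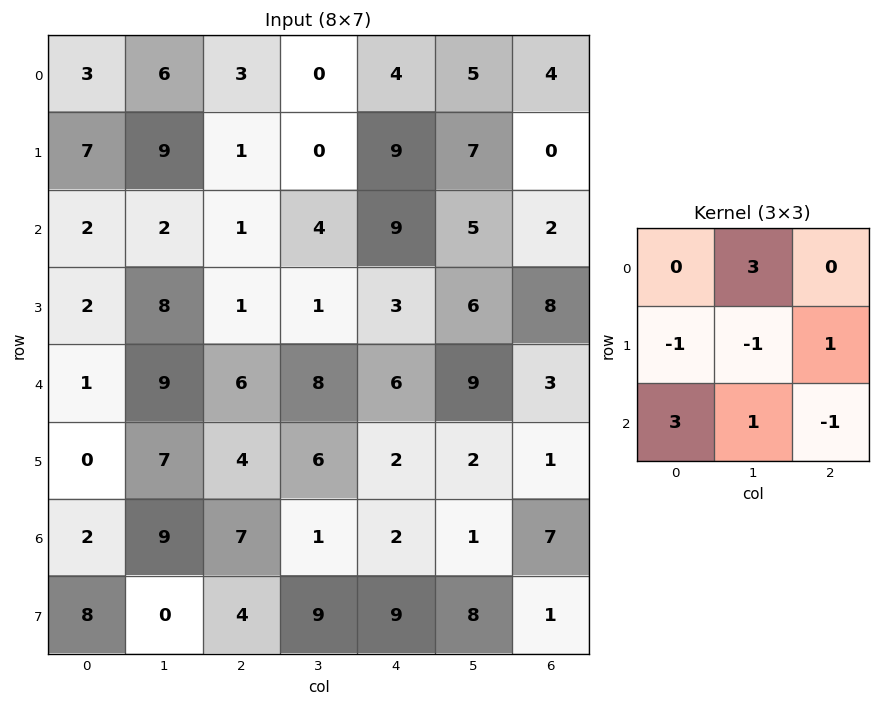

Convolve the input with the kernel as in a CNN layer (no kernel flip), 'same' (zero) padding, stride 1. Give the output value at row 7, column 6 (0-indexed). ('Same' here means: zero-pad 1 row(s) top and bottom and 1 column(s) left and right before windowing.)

12

The receptive field on the zero-padded input at this output position is [1 7 0 / 8 1 0 / 0 0 0]. Elementwise product with the kernel and sum: 7·3 + 8·-1 + 1·-1 + 0·1 + 0·3 + 0·1 + 0·-1.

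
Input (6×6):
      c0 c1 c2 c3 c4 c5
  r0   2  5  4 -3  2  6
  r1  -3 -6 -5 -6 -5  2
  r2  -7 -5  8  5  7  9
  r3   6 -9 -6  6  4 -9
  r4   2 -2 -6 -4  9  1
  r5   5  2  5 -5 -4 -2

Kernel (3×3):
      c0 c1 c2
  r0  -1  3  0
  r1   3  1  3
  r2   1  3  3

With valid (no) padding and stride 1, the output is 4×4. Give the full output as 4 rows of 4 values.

Output[0,0]: The receptive field on the input at this output position is [2 5 4 / -3 -6 -5 / -7 -5 8]. Elementwise product with the kernel and sum: 2·-1 + 5·3 + -3·3 + -6·1 + -5·3 + -7·1 + -5·3 + 8·3.
Output[0,1]: The receptive field on the input at this output position is [5 4 -3 / -6 -5 -6 / -5 8 5]. Elementwise product with the kernel and sum: 5·-1 + 4·3 + -6·3 + -5·1 + -6·3 + -5·1 + 8·3 + 5·3.

-15 0 -5 45
-56 -10 61 31
-39 -18 16 37
-21 -31 7 -17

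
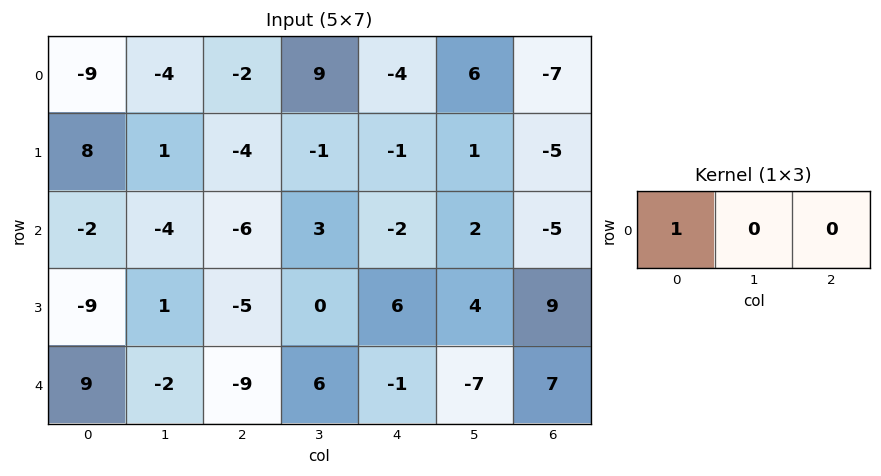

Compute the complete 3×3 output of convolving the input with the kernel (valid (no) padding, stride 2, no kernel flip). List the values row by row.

Output[0,0]: The receptive field on the input at this output position is [-9 -4 -2]. Elementwise product with the kernel and sum: -9·1.

-9 -2 -4
-2 -6 -2
9 -9 -1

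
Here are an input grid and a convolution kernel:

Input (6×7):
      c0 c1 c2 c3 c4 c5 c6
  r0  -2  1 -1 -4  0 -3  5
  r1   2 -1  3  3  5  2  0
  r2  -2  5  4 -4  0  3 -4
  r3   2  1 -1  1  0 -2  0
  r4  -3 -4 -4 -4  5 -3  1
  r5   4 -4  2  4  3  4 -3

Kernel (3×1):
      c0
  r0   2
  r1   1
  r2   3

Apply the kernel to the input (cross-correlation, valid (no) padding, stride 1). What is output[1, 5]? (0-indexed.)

The receptive field on the input at this output position is [2 / 3 / -2]. Elementwise product with the kernel and sum: 2·2 + 3·1 + -2·3.

1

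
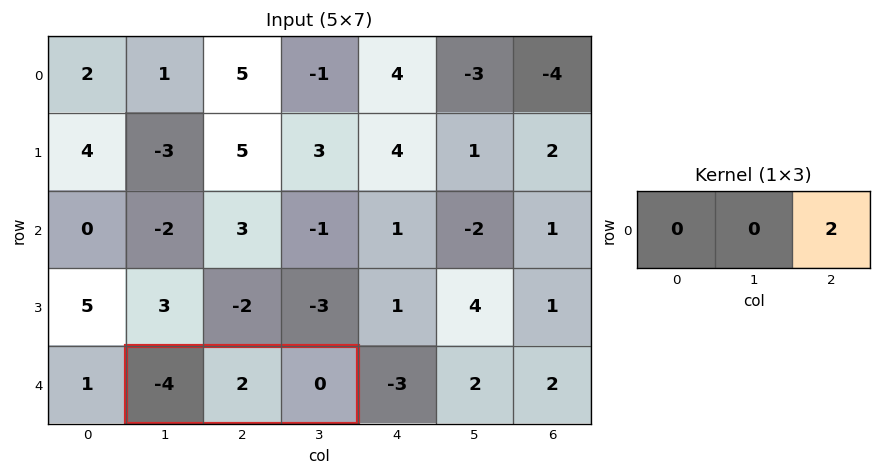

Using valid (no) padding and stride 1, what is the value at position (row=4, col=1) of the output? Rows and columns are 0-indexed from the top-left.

The receptive field on the input at this output position is [-4 2 0]. Elementwise product with the kernel and sum: 0·2.

0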